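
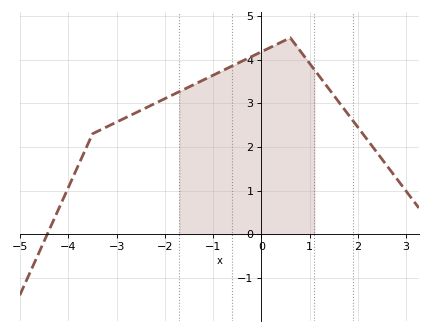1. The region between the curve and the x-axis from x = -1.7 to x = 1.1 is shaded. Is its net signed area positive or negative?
positive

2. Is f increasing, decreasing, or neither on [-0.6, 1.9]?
neither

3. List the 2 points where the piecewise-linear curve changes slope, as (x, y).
(-3.5, 2.3); (0.6, 4.5)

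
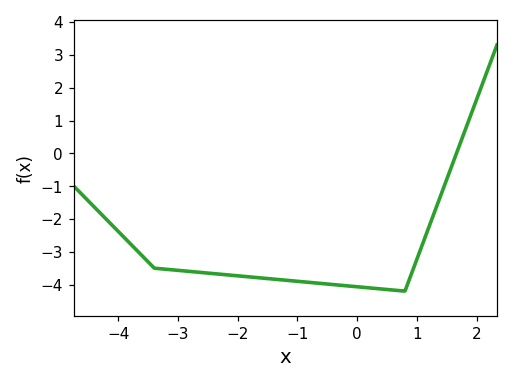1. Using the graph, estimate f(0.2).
-4.1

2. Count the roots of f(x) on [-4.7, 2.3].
1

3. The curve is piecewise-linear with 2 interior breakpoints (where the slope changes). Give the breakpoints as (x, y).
(-3.4, -3.5); (0.8, -4.2)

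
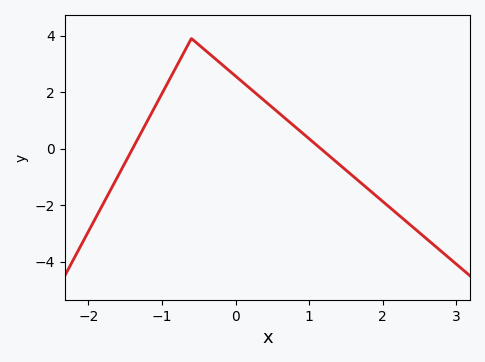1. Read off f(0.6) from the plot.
1.2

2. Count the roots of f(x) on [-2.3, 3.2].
2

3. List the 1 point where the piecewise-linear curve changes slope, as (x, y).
(-0.6, 3.9)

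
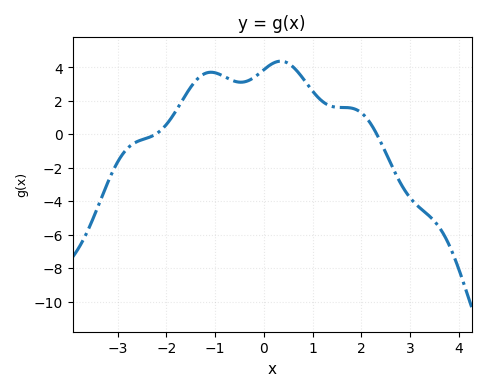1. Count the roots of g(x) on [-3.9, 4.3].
2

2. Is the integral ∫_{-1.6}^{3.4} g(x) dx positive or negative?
positive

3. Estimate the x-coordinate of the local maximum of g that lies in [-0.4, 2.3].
0.4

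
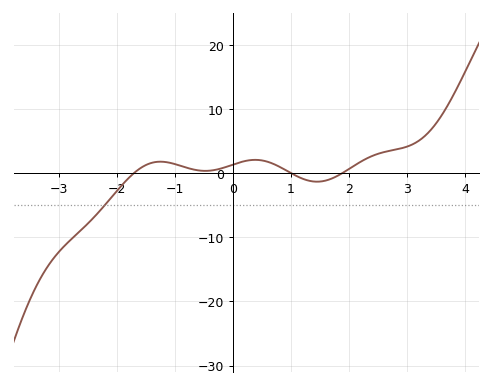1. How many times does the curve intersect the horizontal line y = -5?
1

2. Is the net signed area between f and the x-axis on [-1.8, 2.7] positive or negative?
positive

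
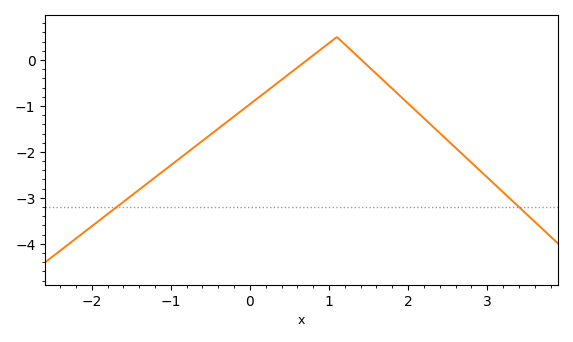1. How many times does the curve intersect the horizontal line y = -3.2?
2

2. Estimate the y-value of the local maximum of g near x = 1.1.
0.499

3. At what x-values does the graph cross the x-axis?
0.724, 1.41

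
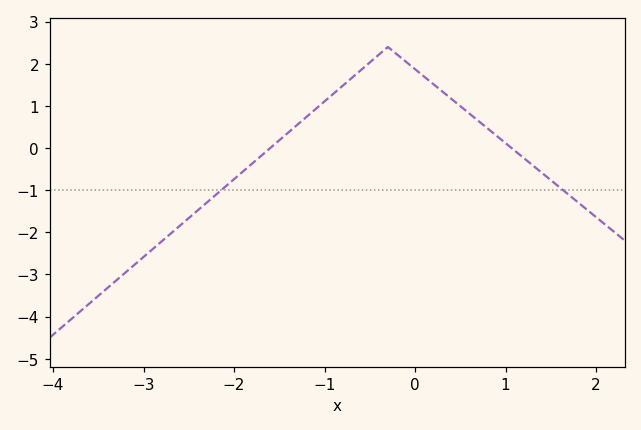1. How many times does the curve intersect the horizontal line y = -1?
2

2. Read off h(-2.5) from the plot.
-1.66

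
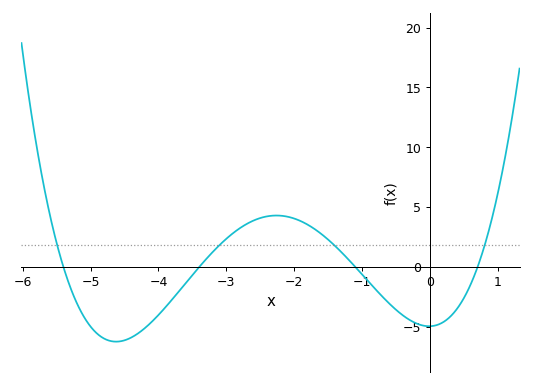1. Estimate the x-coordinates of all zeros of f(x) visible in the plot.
-5.4, -3.4, -1.1, 0.7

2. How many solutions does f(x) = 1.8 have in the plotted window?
4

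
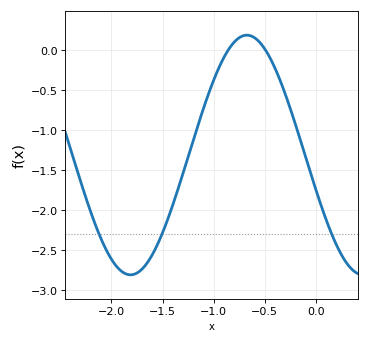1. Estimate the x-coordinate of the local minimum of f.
-1.81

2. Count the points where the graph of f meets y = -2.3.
3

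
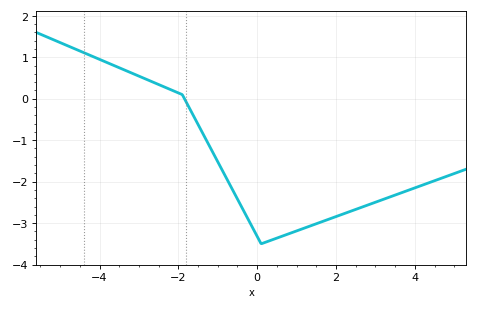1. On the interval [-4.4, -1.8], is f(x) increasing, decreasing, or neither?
decreasing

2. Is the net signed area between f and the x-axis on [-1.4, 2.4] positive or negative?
negative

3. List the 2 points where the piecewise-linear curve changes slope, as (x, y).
(-1.9, 0.1); (0.1, -3.5)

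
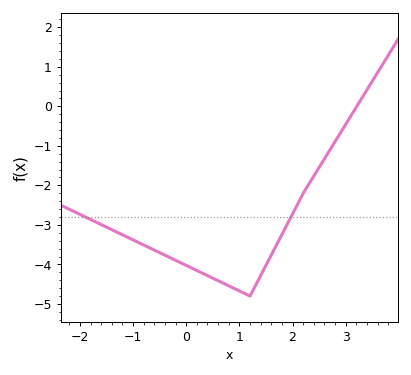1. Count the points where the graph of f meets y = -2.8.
2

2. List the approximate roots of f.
3.21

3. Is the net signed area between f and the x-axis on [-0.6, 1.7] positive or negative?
negative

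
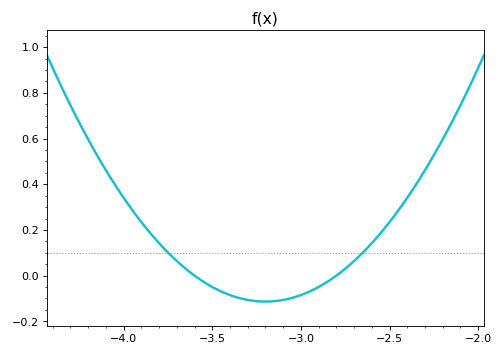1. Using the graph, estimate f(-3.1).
-0.1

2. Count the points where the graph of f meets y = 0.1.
2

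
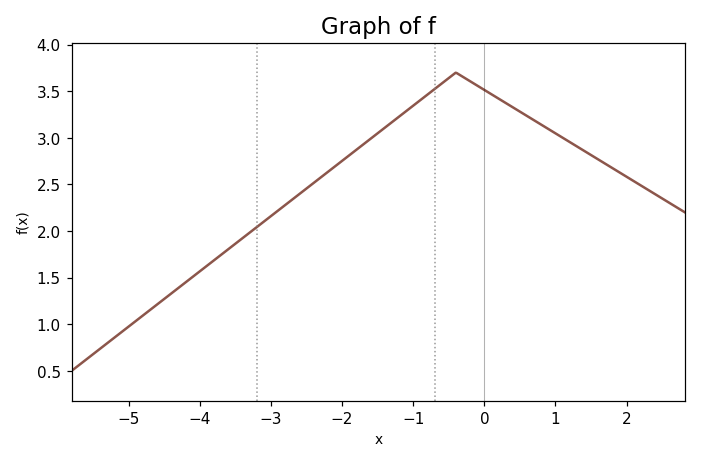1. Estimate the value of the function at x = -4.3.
1.39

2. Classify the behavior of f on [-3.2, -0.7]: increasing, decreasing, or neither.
increasing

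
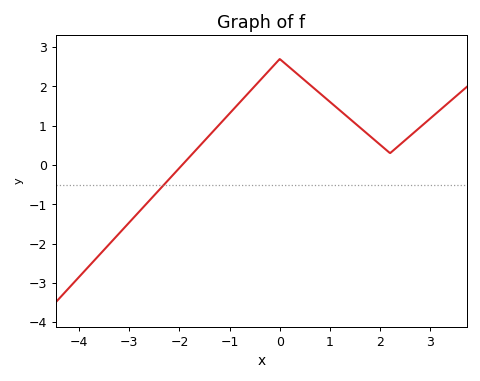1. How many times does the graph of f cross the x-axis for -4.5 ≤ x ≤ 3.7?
1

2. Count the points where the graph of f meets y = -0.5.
1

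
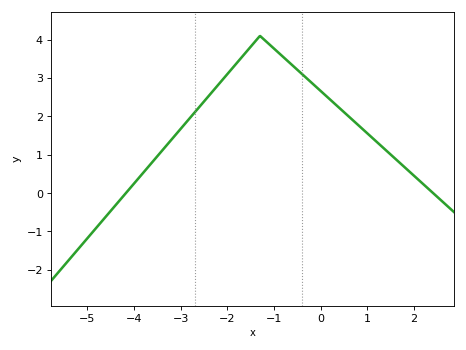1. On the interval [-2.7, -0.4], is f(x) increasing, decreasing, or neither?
neither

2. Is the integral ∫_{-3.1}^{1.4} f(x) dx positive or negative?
positive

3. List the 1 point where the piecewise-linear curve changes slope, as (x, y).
(-1.3, 4.1)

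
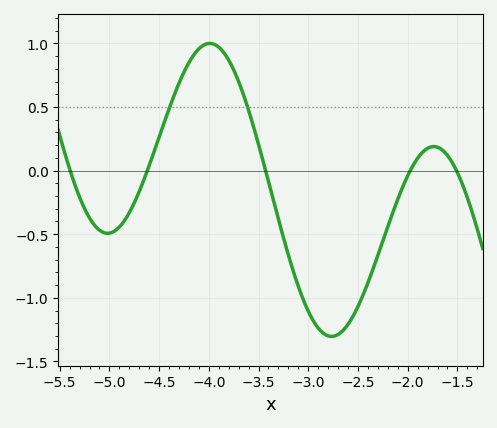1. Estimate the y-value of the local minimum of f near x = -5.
-0.493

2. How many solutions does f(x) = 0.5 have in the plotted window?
2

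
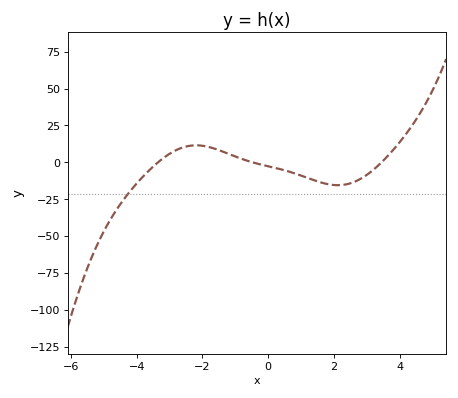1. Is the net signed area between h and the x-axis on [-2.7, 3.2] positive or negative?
negative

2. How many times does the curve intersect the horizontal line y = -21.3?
1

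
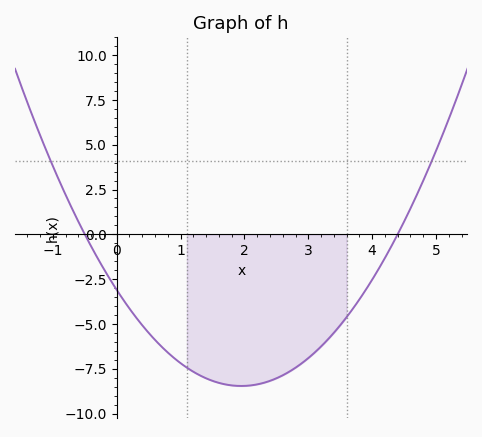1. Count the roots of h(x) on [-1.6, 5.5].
2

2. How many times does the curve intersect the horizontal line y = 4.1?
2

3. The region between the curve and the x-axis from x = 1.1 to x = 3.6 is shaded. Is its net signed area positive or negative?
negative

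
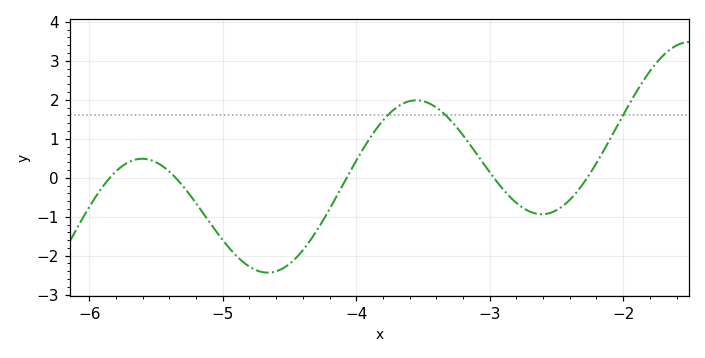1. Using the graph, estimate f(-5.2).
-0.7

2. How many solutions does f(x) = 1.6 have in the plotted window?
3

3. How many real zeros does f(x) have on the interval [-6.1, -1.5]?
5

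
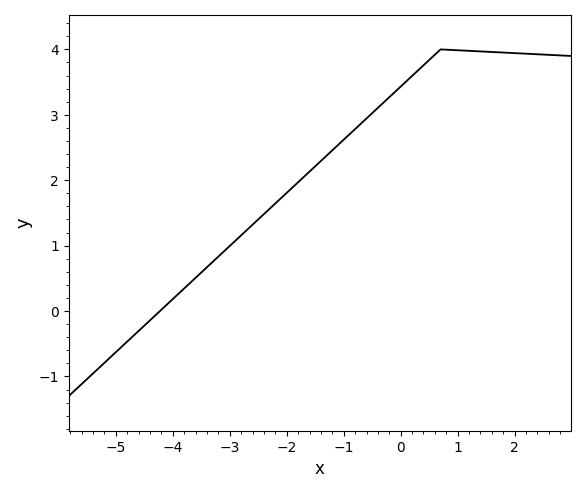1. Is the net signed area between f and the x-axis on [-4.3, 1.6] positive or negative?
positive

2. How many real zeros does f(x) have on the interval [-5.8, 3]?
1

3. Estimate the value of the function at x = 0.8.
4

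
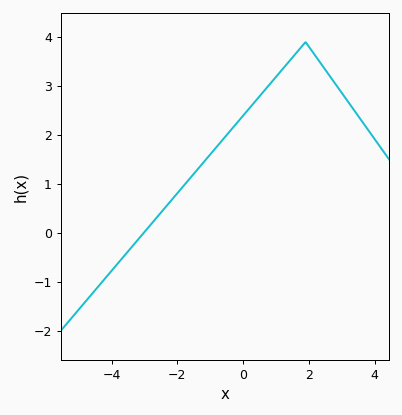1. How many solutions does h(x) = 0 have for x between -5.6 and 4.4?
1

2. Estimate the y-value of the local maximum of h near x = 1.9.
3.9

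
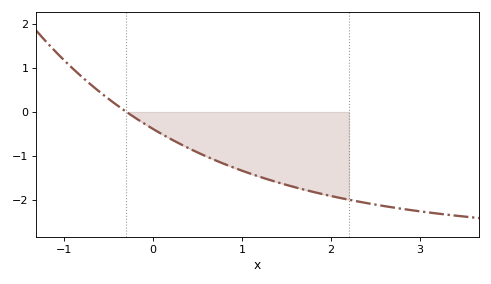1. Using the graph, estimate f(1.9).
-1.9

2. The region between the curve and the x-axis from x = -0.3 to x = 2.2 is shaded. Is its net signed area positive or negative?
negative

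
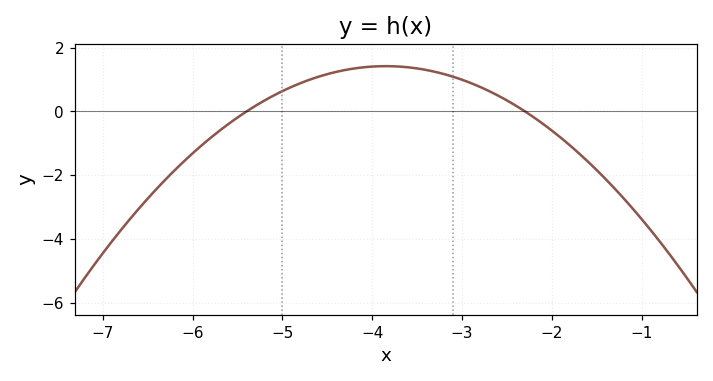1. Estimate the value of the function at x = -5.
0.637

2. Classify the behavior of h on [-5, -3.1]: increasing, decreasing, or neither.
neither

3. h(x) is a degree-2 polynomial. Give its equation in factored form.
y = -0.59(x + 5.4)(x + 2.3)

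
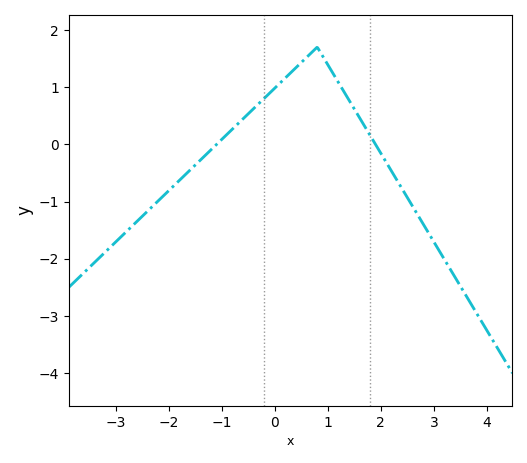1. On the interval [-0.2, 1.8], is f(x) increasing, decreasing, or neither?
neither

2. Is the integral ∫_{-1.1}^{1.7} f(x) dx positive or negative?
positive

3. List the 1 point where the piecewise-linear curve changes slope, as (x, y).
(0.8, 1.7)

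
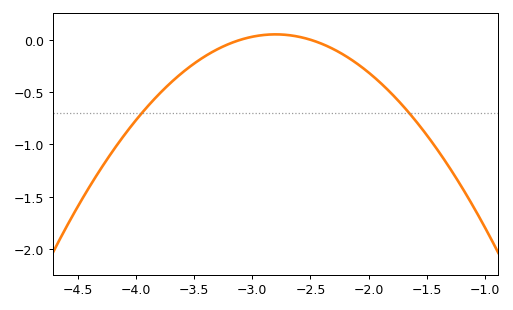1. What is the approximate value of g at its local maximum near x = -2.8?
0.05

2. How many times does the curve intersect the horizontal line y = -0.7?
2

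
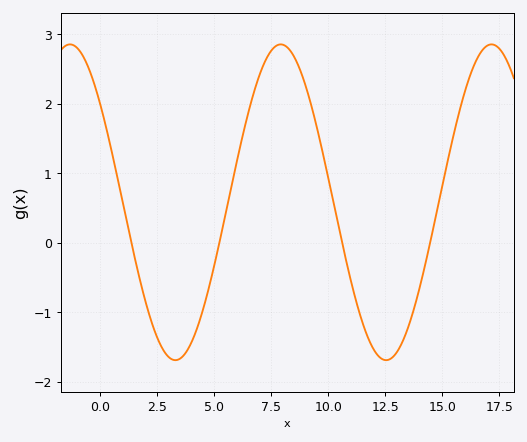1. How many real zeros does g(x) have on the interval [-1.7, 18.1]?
4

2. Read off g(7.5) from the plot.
2.8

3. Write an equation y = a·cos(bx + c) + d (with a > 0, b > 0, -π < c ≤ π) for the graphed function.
y = 2.27cos(0.68x + 0.9) + 0.58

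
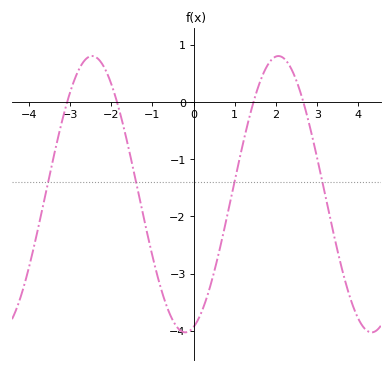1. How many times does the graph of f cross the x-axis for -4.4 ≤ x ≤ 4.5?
4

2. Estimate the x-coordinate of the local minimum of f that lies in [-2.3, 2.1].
-0.2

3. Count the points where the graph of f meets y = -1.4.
4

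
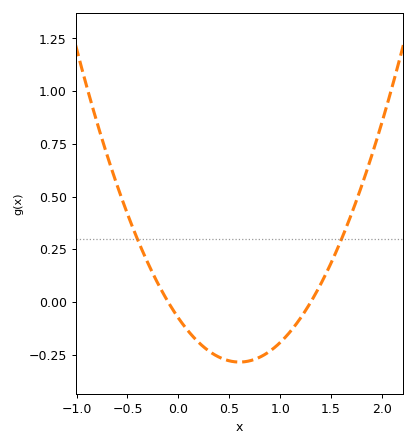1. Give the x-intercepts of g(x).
-0.1, 1.3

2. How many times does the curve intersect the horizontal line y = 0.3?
2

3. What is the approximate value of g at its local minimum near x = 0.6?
-0.284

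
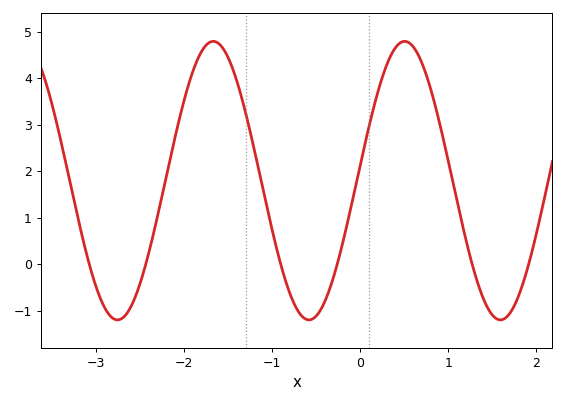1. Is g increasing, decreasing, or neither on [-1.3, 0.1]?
neither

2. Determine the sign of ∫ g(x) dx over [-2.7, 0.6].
positive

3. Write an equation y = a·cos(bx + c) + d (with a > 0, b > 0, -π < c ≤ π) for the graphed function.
y = 3cos(2.9x - 1.5) + 1.8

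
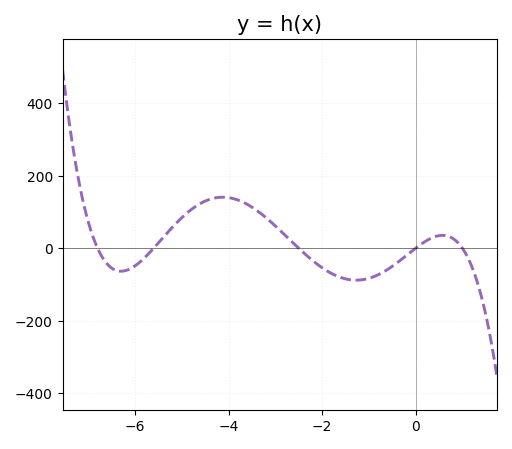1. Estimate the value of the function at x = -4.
140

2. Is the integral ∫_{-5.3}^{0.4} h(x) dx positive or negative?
positive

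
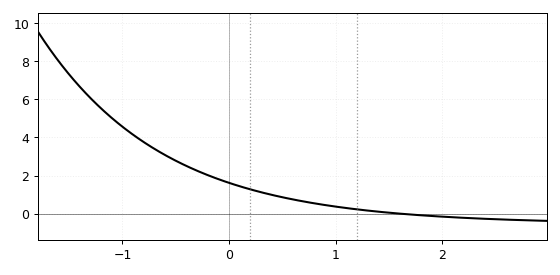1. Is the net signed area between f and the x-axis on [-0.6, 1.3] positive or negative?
positive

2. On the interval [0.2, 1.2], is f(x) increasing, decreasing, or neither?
decreasing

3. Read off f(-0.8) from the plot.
3.76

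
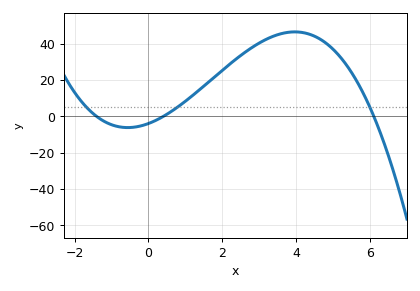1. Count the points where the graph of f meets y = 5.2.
3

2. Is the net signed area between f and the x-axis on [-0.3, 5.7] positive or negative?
positive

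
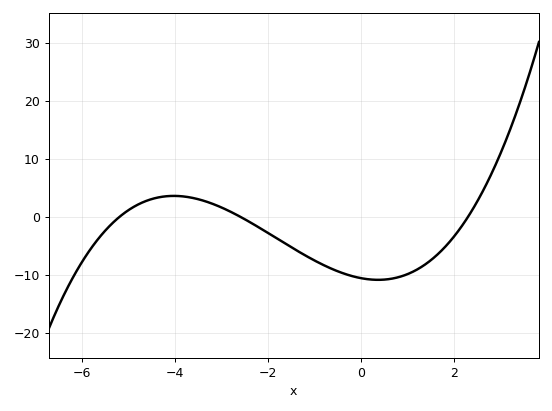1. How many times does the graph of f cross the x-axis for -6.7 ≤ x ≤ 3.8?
3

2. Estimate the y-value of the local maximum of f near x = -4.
3.6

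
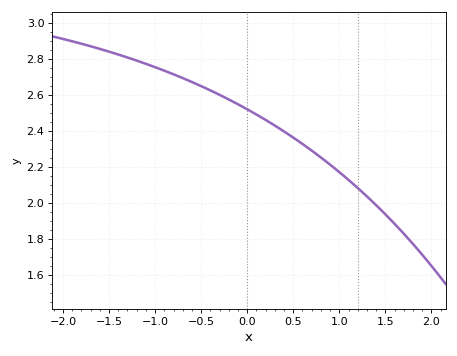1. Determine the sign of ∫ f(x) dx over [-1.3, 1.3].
positive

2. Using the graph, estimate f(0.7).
2.29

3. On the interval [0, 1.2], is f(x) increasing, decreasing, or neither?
decreasing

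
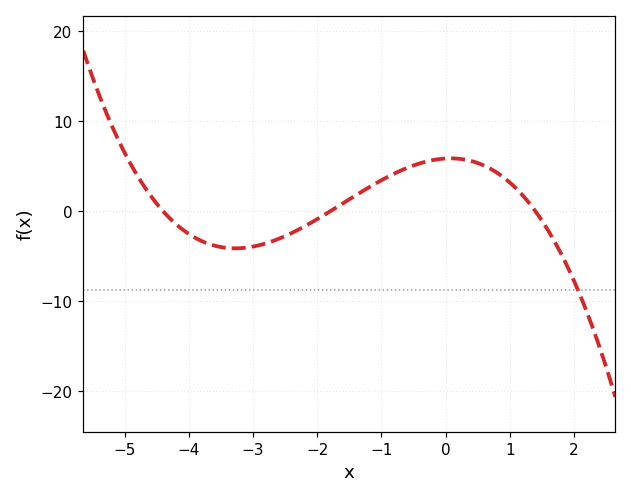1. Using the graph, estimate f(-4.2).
-1.42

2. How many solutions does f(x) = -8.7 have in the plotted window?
1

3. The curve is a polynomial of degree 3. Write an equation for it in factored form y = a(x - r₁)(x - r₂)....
y = -0.53(x + 4.4)(x + 1.8)(x - 1.4)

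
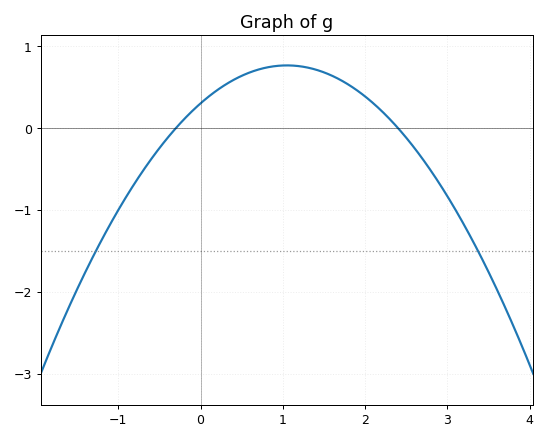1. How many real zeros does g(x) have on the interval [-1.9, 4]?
2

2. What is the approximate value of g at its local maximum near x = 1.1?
0.8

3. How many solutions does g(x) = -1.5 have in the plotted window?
2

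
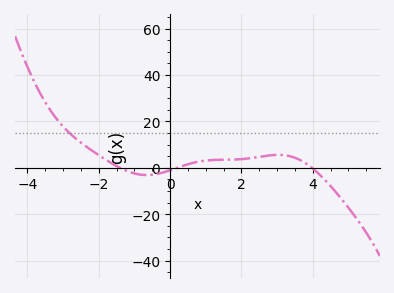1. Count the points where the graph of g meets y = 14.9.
1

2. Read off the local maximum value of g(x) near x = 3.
5.59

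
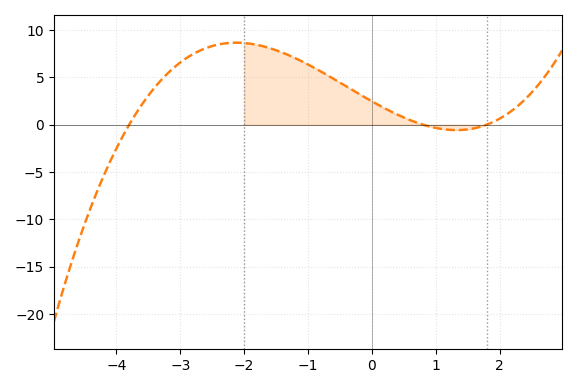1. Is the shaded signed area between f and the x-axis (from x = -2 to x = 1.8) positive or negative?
positive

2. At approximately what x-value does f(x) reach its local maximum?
-2.13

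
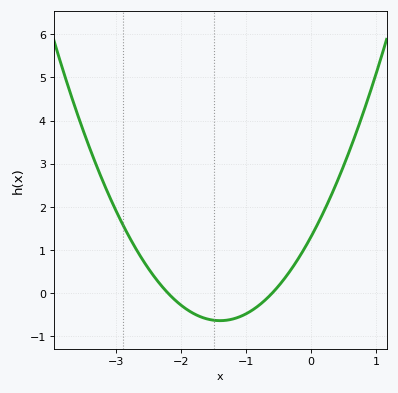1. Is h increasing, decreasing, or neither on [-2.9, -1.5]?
decreasing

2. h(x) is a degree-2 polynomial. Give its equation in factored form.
y = 0.99(x + 2.2)(x + 0.6)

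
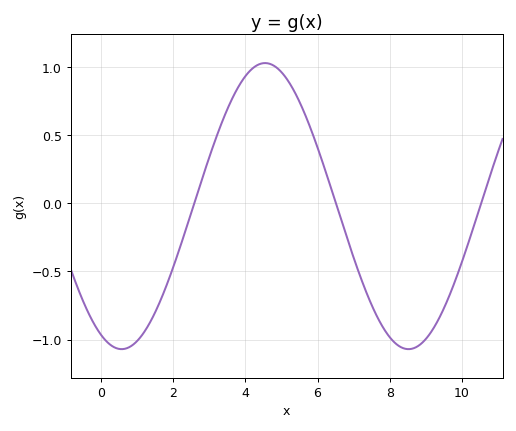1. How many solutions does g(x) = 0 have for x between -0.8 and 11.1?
3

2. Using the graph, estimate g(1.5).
-0.799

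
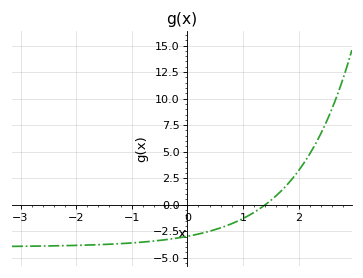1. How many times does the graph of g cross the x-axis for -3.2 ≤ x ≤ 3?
1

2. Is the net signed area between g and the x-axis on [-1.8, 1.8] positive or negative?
negative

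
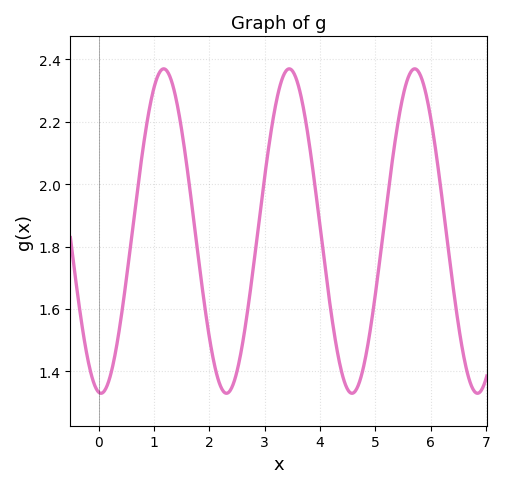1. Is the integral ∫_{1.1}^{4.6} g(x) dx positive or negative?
positive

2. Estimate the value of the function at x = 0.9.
2.23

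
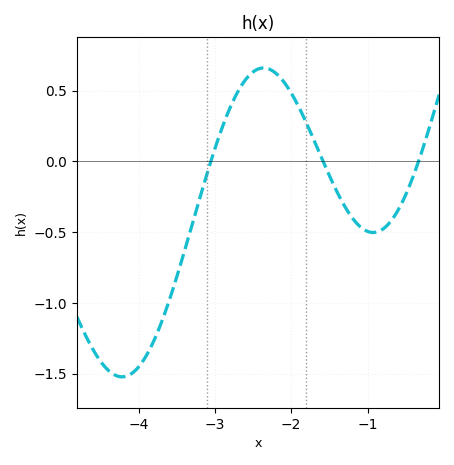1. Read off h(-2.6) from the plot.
0.6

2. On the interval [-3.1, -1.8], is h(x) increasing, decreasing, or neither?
neither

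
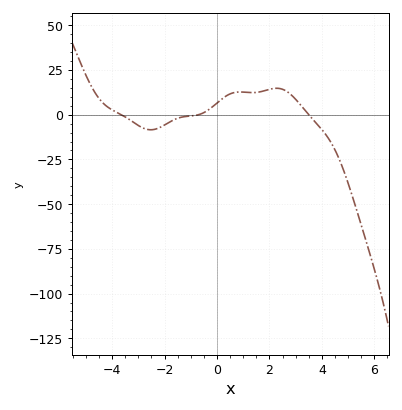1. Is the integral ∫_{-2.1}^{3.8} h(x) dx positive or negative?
positive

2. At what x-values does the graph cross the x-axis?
-3.65, -0.7, 3.5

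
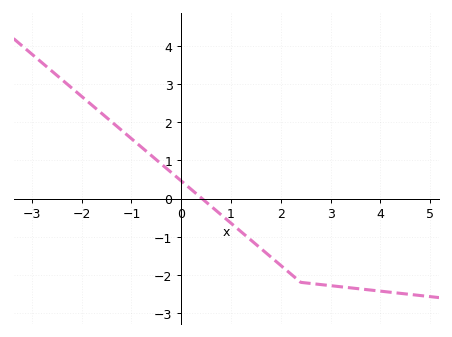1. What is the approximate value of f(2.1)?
-1.87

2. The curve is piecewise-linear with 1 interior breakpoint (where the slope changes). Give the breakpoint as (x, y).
(2.4, -2.2)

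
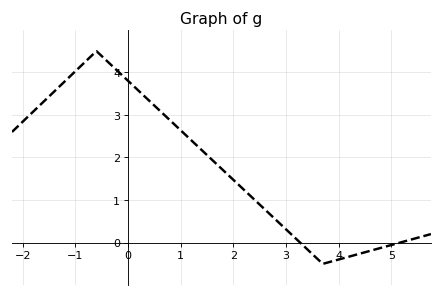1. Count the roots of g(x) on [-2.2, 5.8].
2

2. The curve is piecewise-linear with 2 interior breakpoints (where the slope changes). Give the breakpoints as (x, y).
(-0.6, 4.5); (3.7, -0.5)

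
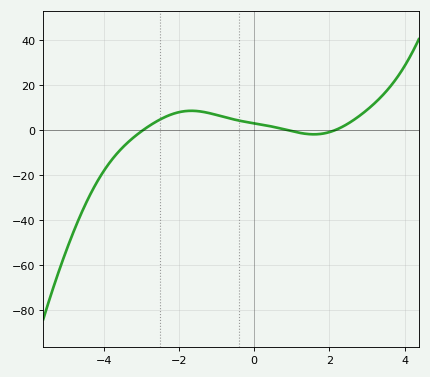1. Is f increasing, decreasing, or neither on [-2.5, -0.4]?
neither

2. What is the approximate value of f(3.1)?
10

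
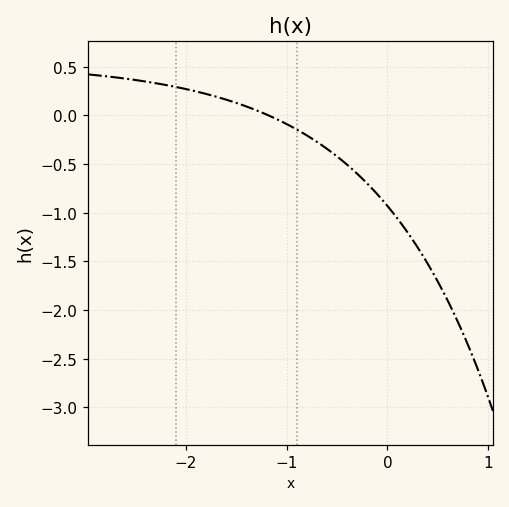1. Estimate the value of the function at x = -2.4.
0.349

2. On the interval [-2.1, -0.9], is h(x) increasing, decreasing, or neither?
decreasing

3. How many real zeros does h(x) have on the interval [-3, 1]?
1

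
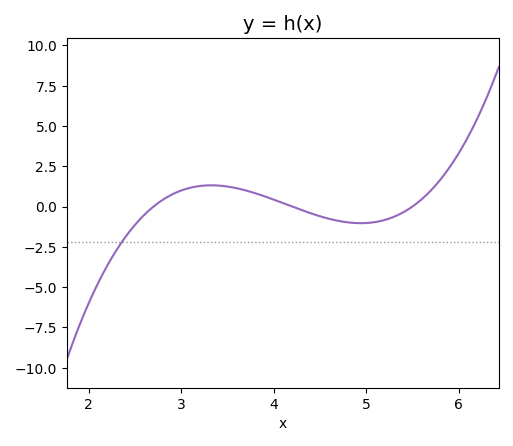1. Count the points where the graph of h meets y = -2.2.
1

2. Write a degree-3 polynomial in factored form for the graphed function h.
y = 1.11(x - 2.7)(x - 4.2)(x - 5.5)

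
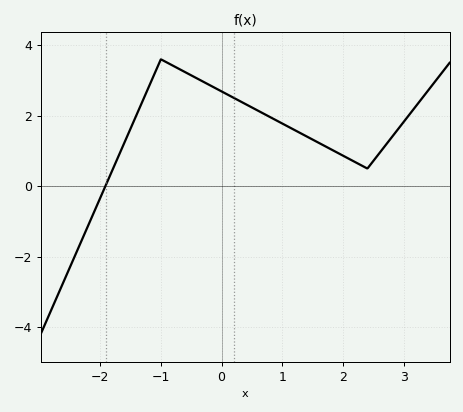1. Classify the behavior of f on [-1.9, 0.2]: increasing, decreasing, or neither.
neither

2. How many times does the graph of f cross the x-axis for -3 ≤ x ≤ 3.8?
1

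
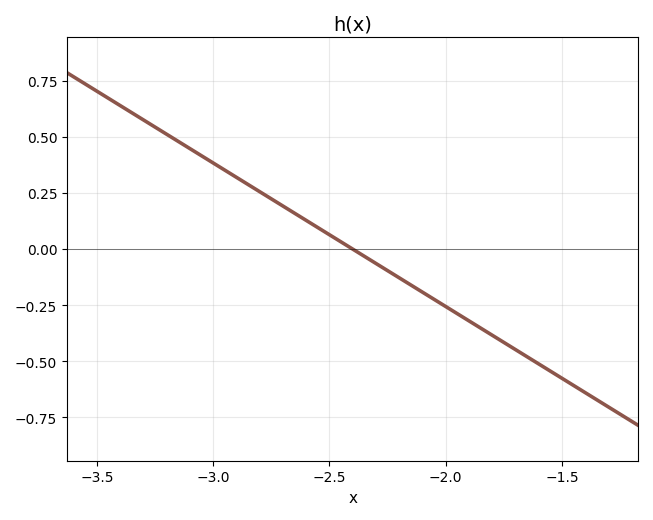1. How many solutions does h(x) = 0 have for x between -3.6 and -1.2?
1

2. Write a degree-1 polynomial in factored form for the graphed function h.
y = -0.64(x + 2.4)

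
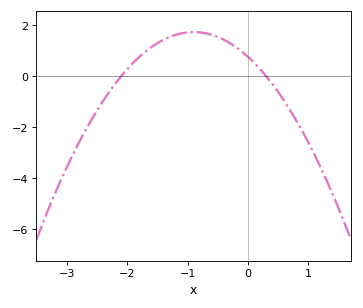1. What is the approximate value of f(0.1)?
0.528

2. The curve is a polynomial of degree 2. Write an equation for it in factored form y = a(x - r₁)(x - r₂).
y = -1.2(x + 2.1)(x - 0.3)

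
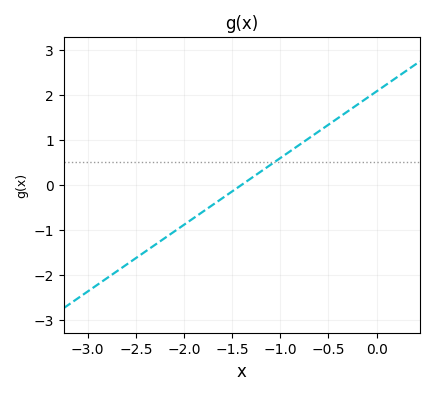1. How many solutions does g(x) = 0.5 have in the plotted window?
1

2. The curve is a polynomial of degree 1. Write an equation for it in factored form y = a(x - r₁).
y = 1.48(x + 1.4)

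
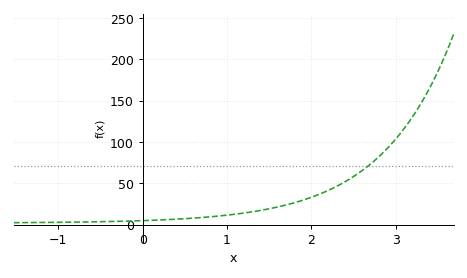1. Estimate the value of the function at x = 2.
33.2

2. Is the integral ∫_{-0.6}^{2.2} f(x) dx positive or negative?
positive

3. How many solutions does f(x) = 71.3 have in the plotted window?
1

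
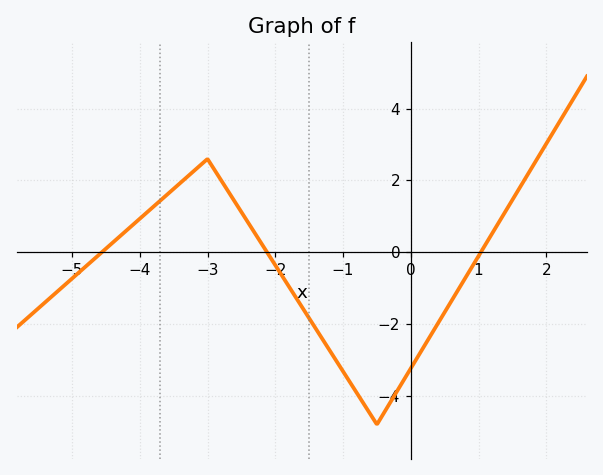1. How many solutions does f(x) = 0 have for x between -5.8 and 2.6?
3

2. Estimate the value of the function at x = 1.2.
0.6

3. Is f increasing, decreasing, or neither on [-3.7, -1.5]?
neither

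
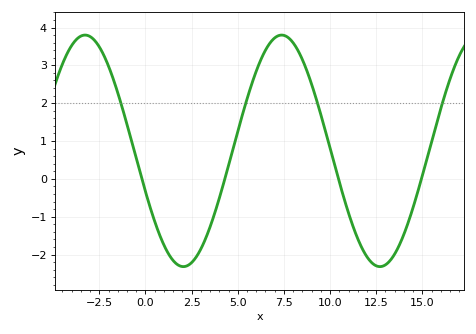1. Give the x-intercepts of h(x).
-0.196, 4.3, 10.5, 15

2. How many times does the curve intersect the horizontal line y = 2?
4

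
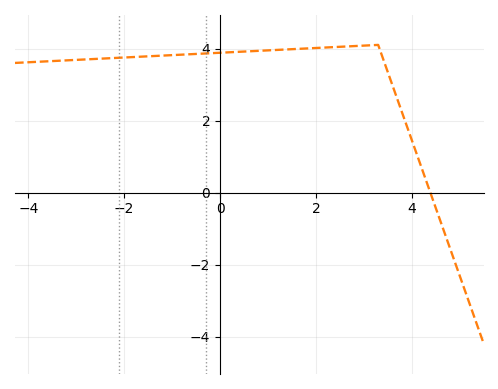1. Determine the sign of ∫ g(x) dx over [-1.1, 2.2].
positive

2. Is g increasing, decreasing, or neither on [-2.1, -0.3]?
increasing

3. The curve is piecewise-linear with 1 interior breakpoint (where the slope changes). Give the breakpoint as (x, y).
(3.3, 4.1)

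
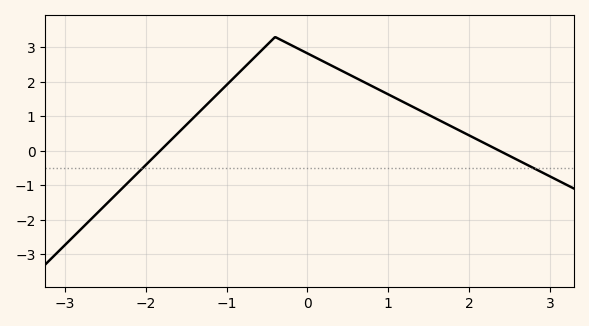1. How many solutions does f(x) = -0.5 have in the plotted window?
2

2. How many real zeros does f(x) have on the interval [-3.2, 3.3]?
2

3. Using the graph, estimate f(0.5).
2.2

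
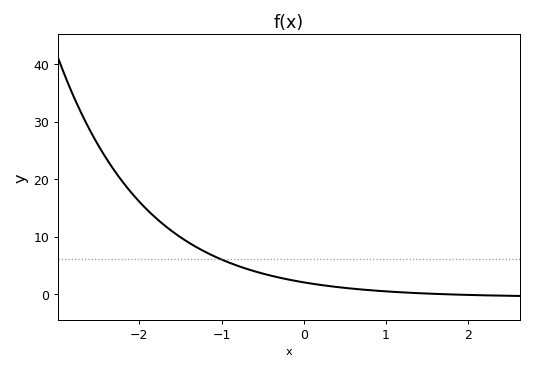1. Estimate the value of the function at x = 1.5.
0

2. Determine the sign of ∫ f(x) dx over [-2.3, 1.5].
positive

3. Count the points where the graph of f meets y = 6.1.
1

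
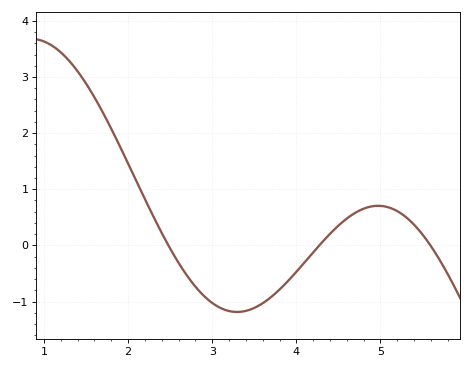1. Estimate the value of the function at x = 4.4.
0.206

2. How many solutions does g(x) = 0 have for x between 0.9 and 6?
3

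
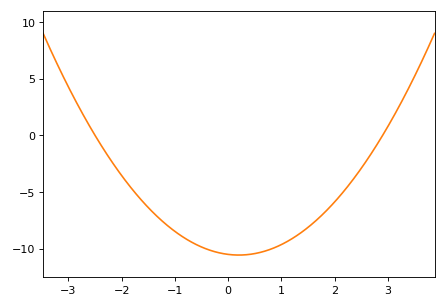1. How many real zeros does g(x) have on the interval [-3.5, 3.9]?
2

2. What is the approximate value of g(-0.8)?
-9.12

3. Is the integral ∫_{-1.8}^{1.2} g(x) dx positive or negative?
negative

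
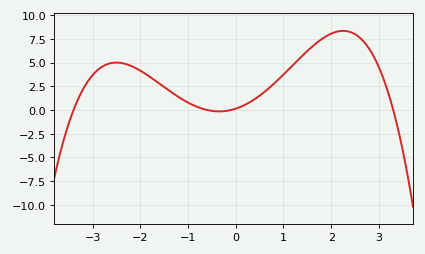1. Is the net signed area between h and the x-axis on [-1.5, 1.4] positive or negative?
positive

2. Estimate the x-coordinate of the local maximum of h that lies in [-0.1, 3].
2.2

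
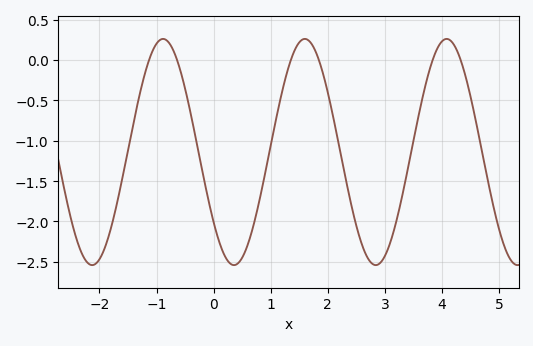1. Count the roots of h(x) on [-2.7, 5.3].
6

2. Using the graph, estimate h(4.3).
0.05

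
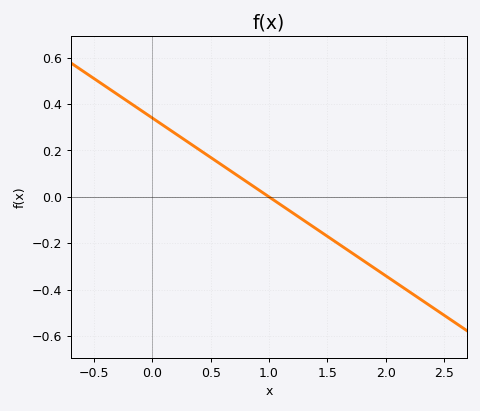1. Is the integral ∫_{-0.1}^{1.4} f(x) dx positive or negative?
positive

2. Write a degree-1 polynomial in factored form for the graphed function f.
y = -0.34(x - 1)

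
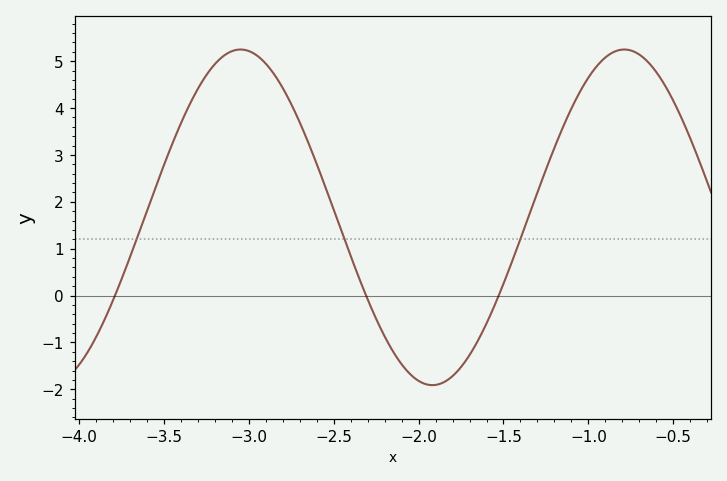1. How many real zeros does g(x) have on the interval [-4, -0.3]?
3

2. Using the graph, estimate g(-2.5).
1.8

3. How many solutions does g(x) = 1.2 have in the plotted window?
3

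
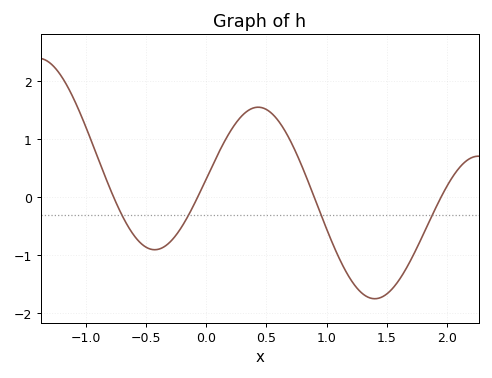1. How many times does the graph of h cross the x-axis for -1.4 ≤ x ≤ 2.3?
4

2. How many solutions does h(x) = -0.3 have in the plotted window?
4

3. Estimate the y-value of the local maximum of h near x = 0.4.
1.55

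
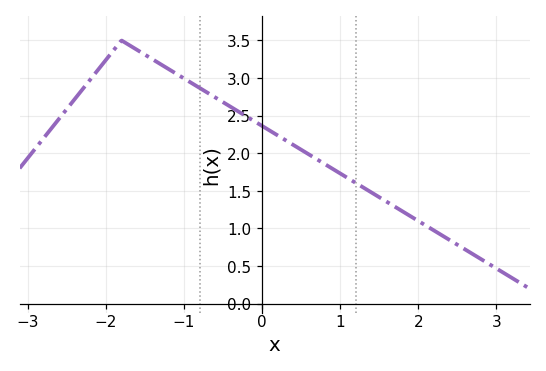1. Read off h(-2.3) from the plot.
2.85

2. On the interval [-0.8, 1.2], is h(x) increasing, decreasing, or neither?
decreasing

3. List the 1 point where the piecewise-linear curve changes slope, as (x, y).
(-1.8, 3.5)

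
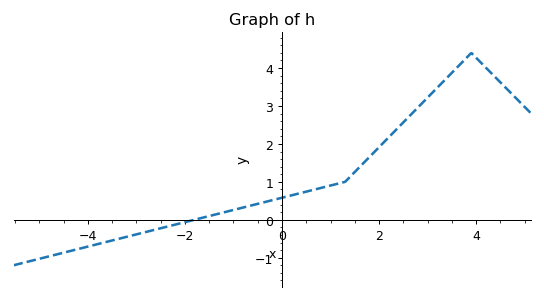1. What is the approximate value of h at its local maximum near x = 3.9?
4.4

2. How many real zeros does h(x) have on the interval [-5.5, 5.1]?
1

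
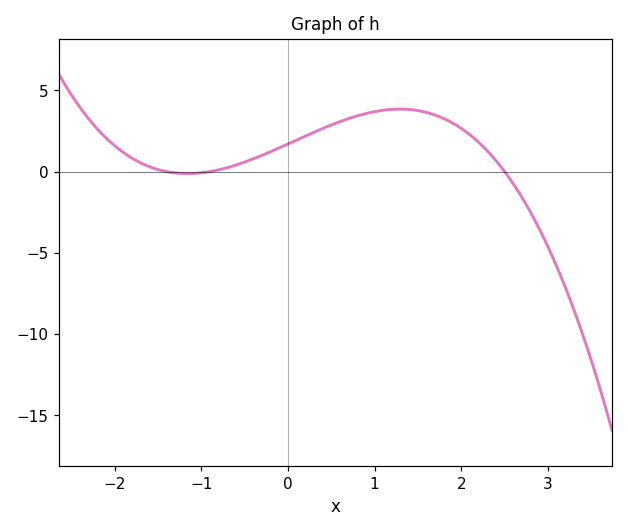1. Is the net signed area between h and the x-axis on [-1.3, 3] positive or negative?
positive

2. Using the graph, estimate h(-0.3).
0.998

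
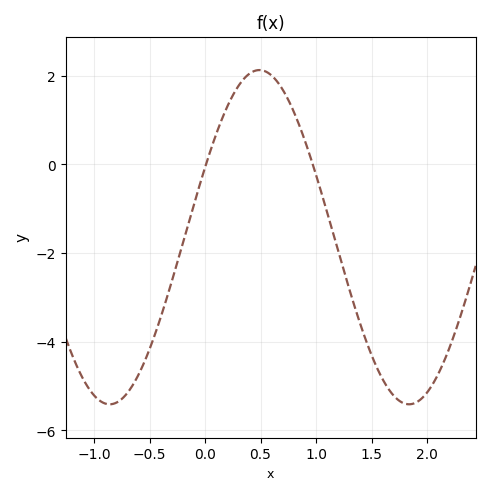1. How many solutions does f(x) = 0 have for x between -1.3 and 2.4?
2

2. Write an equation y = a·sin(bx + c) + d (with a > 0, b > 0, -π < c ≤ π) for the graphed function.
y = 3.77sin(2.33x + 0.43) - 1.64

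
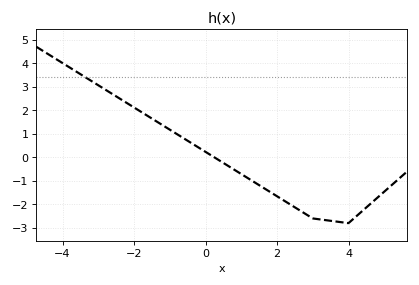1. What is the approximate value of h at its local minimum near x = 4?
-2.8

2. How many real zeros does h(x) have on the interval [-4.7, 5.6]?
1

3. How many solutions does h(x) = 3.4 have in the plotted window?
1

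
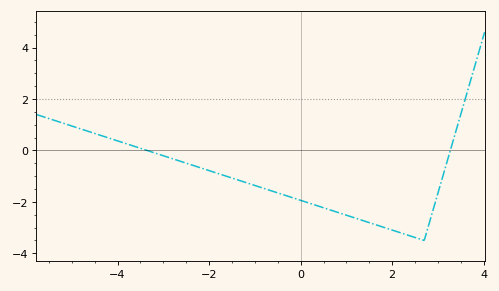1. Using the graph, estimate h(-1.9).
-0.84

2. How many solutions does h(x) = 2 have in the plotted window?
1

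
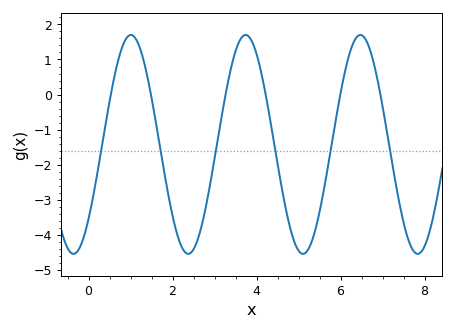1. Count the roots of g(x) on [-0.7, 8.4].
6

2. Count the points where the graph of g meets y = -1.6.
6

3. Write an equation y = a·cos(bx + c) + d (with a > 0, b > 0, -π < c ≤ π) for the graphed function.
y = 3.12cos(2.3x - 2.32) - 1.42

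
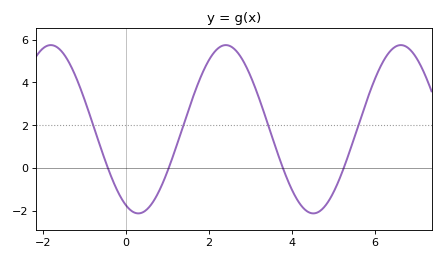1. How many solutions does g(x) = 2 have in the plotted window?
4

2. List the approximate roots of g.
-0.4, 1, 3.8, 5.2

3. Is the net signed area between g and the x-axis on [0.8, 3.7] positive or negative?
positive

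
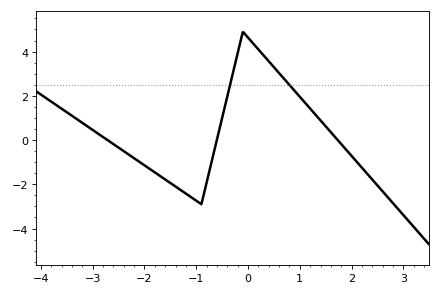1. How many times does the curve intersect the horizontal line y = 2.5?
2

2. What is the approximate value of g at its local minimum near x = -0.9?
-2.9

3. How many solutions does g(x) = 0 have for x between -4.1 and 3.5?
3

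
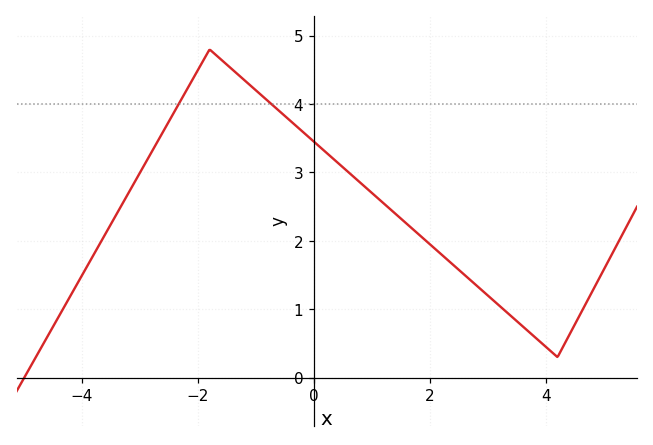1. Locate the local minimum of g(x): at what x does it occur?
4.2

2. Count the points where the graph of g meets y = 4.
2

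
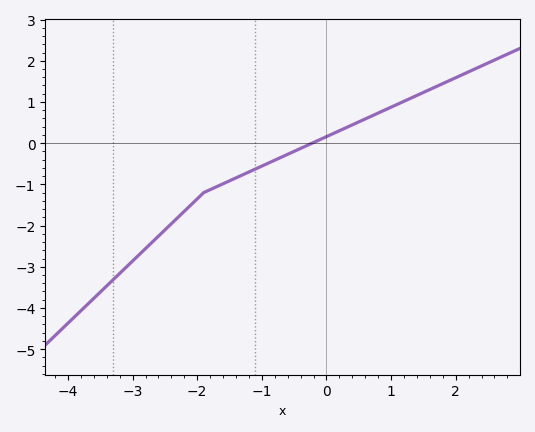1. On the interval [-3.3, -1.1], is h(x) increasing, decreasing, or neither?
increasing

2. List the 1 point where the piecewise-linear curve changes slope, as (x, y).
(-1.9, -1.2)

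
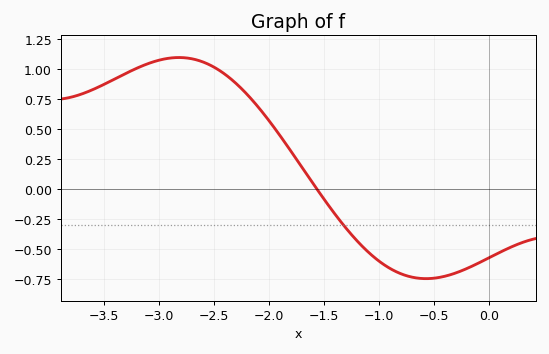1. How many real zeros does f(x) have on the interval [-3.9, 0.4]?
1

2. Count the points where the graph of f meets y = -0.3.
1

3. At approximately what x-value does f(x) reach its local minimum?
-0.575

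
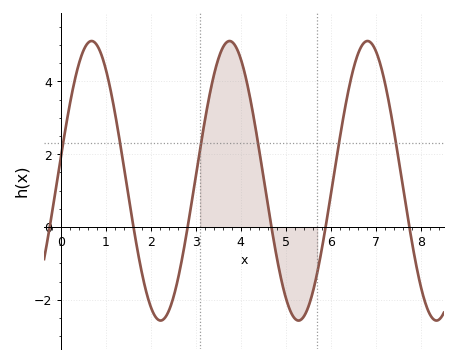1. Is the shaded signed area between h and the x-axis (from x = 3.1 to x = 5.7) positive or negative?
positive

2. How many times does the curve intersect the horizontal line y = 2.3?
6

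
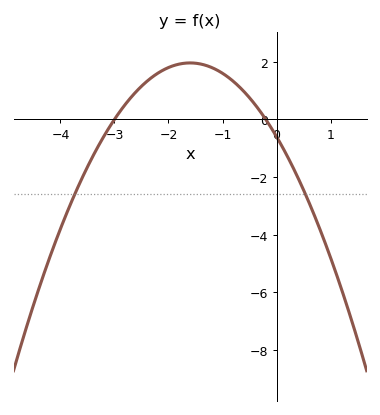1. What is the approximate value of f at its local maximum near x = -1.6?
1.96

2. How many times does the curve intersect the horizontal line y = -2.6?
2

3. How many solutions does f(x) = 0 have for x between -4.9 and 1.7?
2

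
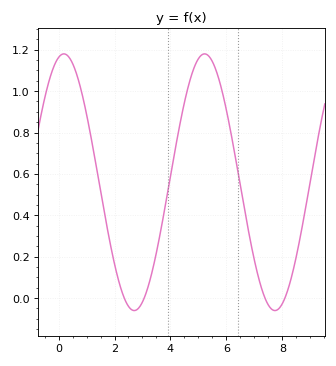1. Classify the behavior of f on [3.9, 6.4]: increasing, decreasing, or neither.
neither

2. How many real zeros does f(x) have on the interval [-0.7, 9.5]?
4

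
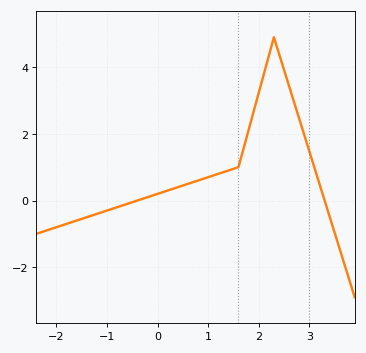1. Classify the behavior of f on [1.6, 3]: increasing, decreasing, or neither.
neither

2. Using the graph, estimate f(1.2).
0.8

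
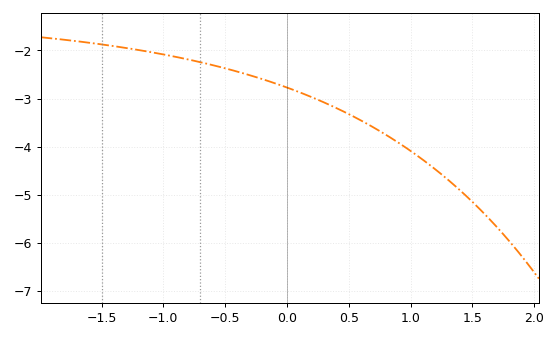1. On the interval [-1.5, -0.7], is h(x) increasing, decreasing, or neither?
decreasing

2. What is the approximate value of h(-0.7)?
-2.2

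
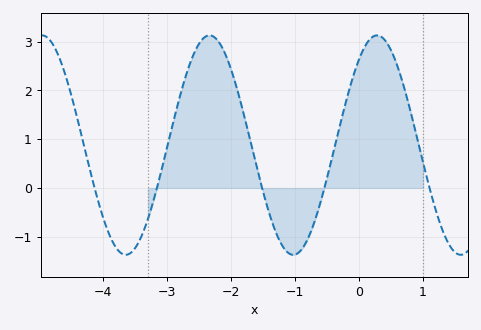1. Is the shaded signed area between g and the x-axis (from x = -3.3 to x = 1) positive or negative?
positive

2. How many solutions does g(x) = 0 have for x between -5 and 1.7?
5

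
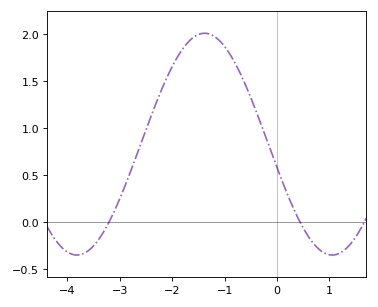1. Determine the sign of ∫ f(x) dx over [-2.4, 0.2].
positive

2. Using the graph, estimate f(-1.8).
1.85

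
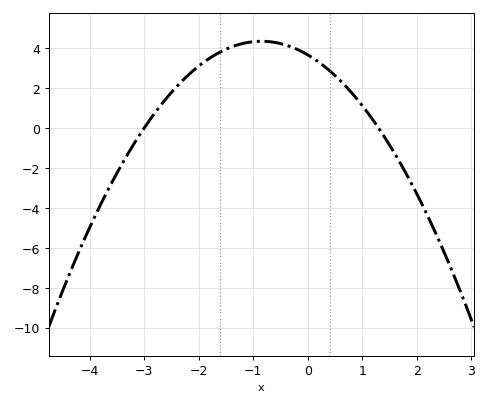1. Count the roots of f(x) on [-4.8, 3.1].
2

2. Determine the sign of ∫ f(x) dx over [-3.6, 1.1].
positive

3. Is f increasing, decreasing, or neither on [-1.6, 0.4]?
neither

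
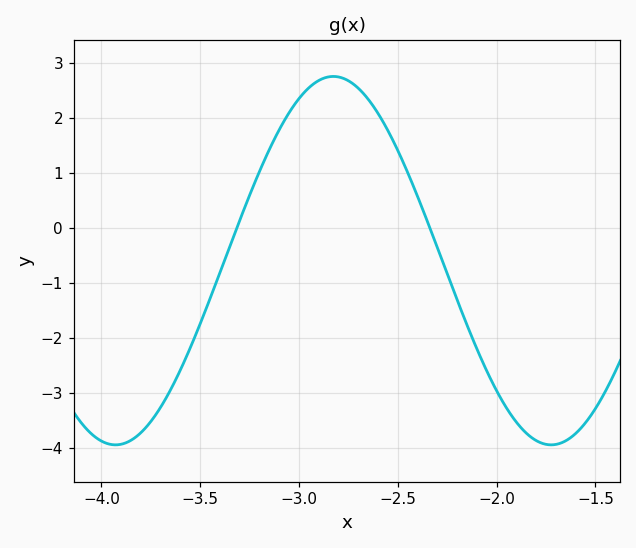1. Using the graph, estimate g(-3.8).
-3.7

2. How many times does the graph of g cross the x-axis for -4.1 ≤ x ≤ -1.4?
2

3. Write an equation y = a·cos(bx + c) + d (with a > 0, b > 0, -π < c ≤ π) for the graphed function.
y = 3.35cos(2.9x + 1.8) - 0.6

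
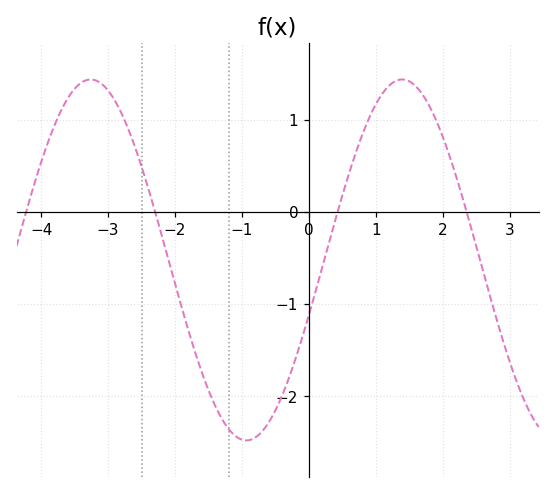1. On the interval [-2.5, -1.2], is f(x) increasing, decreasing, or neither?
decreasing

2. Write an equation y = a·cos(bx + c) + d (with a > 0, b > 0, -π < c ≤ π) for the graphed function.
y = 1.96cos(1.4x - 1.9) - 0.52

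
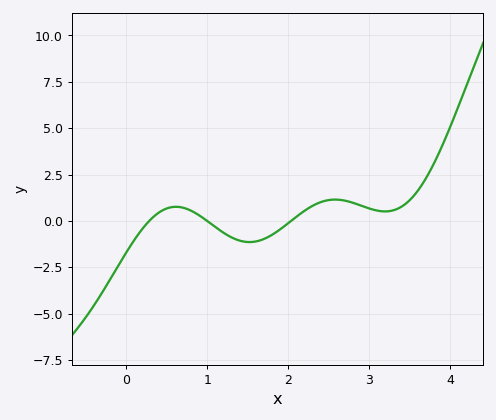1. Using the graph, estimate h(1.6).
-1.1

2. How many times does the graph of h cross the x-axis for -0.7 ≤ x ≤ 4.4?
3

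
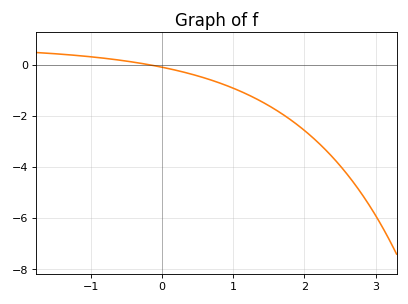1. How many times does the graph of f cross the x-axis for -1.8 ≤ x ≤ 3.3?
1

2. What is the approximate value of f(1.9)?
-2.34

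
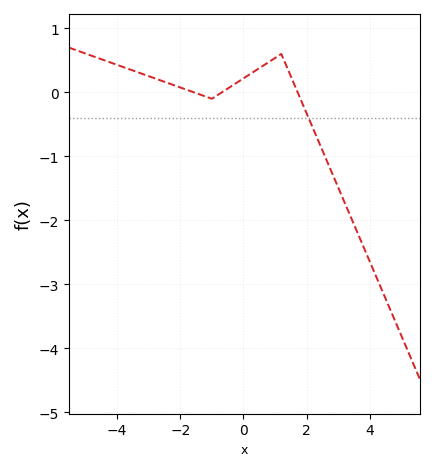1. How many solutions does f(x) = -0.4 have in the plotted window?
1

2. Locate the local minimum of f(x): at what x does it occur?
-1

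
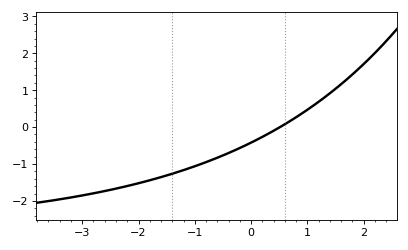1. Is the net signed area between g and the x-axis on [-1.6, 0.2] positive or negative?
negative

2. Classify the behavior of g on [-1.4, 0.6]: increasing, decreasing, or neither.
increasing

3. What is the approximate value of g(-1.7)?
-1.4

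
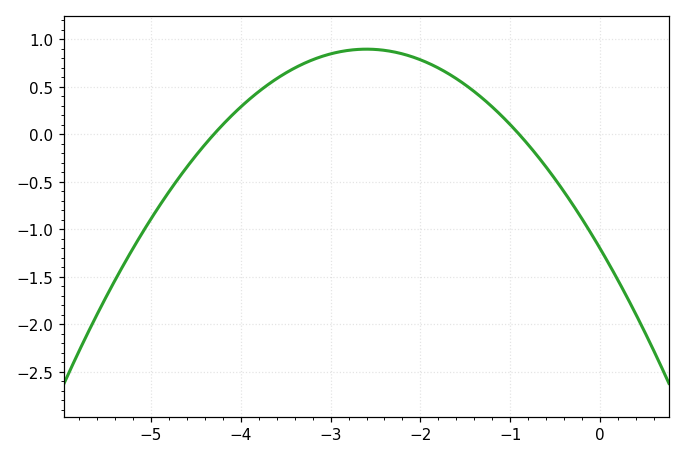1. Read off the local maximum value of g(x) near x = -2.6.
0.9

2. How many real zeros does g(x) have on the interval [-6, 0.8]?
2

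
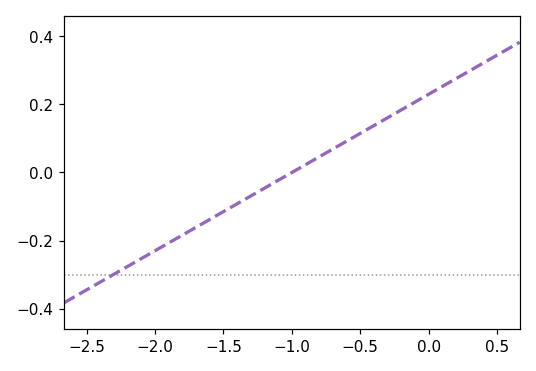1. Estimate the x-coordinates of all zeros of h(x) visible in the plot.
-1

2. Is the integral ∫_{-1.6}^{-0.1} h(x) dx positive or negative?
positive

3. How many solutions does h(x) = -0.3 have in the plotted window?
1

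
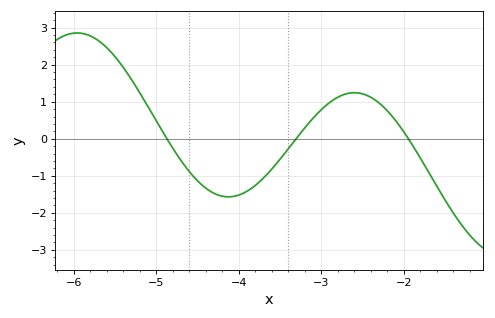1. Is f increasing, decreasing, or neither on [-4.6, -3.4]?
neither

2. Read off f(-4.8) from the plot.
-0.249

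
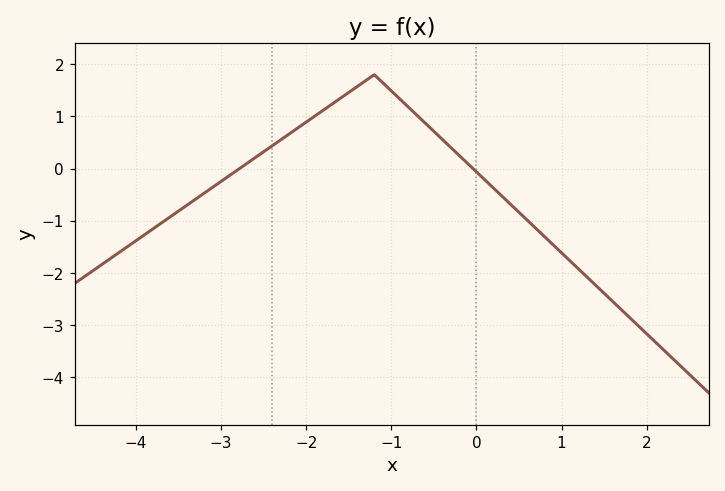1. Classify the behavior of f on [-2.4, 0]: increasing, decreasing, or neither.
neither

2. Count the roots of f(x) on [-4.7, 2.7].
2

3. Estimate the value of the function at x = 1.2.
-1.92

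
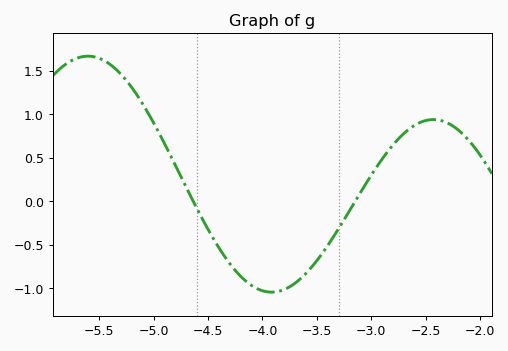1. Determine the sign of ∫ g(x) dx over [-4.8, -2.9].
negative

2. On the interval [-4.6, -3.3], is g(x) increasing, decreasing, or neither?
neither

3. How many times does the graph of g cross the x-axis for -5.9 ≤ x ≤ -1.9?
2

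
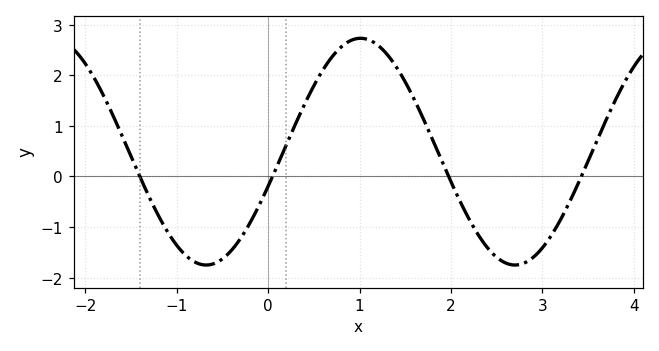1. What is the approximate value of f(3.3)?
-0.5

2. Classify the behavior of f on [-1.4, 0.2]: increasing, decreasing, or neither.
neither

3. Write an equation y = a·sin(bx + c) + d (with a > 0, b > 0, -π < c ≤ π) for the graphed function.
y = 2.24sin(1.9x - 0.31) + 0.49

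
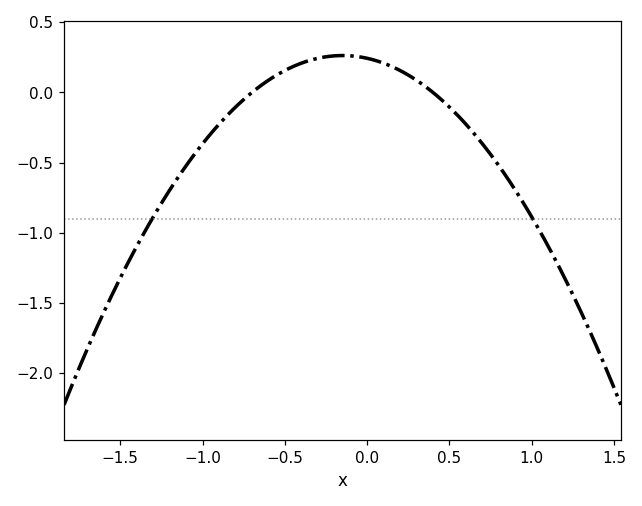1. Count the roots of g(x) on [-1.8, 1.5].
2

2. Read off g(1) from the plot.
-0.887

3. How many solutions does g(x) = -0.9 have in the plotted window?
2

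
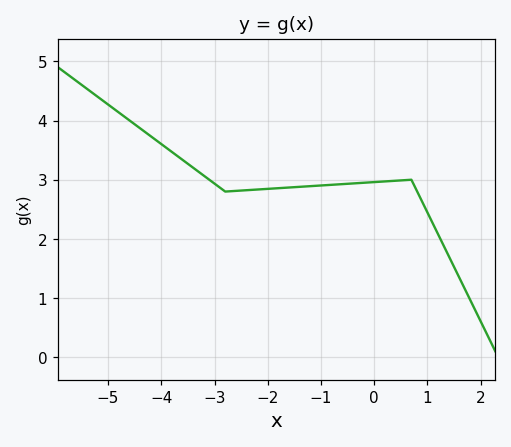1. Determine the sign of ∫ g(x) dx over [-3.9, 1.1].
positive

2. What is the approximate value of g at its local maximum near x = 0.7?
3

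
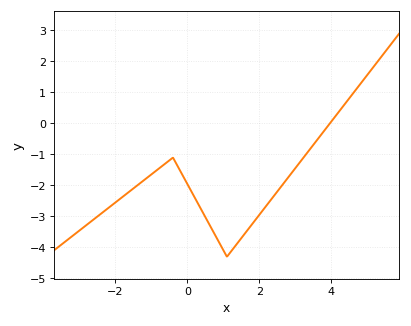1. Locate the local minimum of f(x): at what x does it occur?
1.1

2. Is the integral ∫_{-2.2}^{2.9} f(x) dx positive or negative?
negative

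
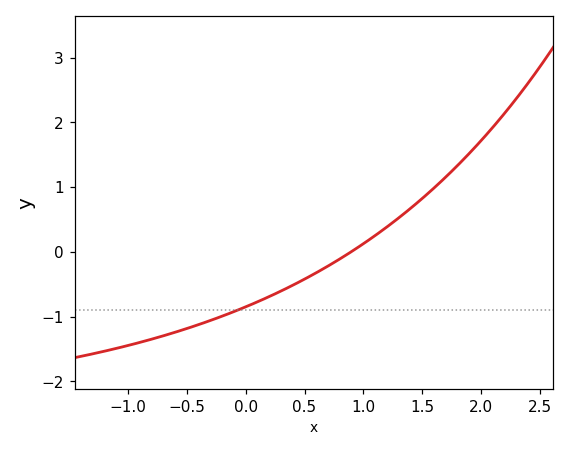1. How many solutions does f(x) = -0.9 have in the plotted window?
1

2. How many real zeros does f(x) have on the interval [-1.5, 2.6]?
1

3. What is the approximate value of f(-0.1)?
-0.9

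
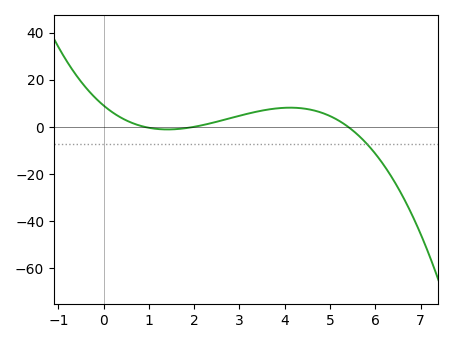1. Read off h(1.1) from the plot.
-0.72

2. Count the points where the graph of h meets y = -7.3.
1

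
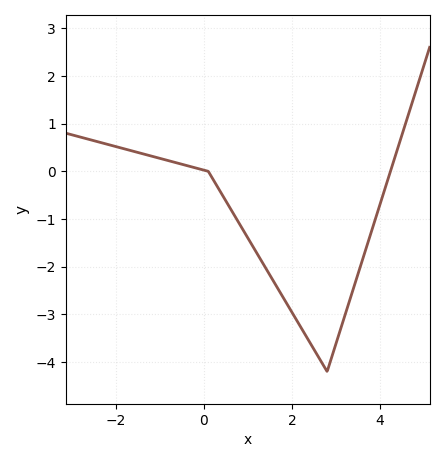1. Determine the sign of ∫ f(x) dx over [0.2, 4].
negative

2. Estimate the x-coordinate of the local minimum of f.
2.8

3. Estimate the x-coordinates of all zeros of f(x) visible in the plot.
0.1, 4.24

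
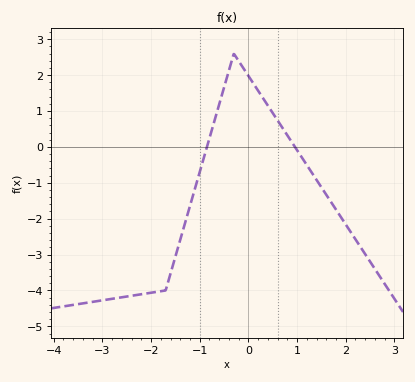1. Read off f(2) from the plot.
-2.16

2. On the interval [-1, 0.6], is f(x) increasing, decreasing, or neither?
neither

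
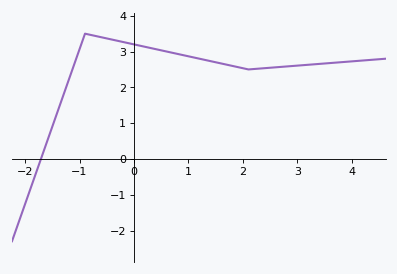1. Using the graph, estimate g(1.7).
2.63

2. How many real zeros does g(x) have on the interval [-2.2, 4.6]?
1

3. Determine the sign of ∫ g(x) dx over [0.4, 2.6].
positive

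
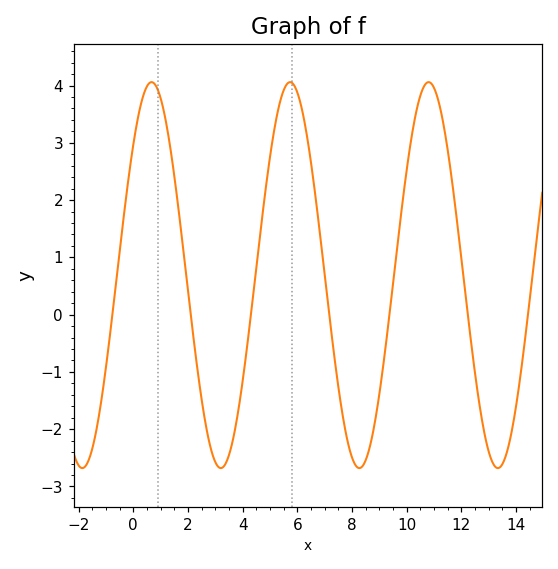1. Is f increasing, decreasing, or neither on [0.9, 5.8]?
neither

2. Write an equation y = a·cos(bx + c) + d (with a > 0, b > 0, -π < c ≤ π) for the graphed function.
y = 3.37cos(1.2x - 0.83) + 0.69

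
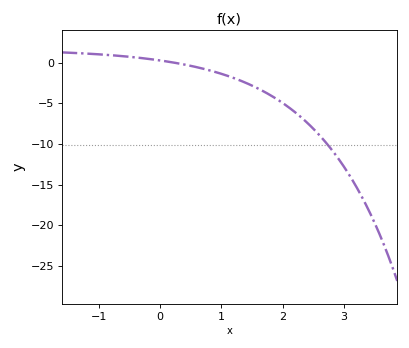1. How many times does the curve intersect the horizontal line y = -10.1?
1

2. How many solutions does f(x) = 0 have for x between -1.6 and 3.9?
1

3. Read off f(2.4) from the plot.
-7.5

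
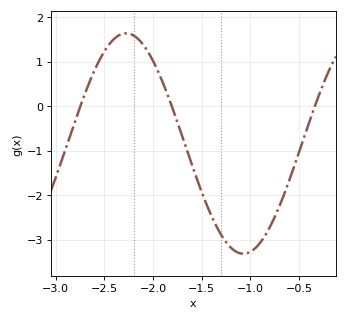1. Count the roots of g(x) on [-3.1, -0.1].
3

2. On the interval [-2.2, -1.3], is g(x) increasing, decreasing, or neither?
decreasing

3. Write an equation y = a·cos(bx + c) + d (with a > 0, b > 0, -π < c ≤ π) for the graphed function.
y = 2.48cos(2.6x - 0.34) - 0.84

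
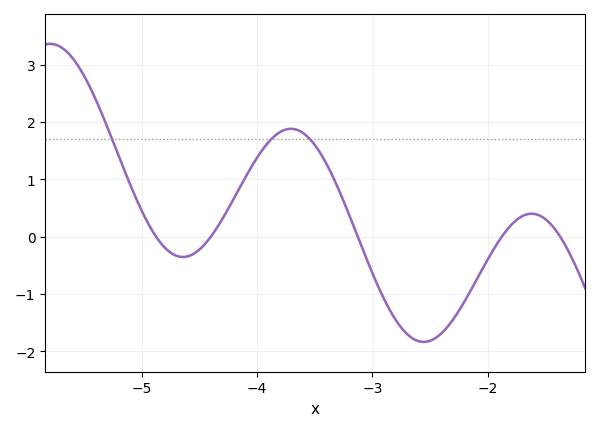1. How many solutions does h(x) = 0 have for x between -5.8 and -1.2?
5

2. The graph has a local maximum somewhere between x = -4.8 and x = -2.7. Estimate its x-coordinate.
-3.7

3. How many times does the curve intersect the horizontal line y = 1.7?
3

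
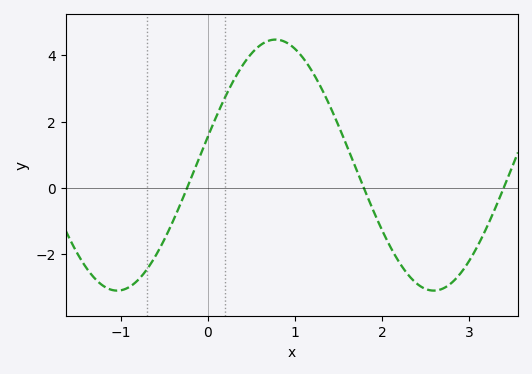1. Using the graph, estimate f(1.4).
2.4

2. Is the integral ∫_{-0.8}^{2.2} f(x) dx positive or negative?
positive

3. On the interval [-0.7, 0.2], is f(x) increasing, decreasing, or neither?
increasing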